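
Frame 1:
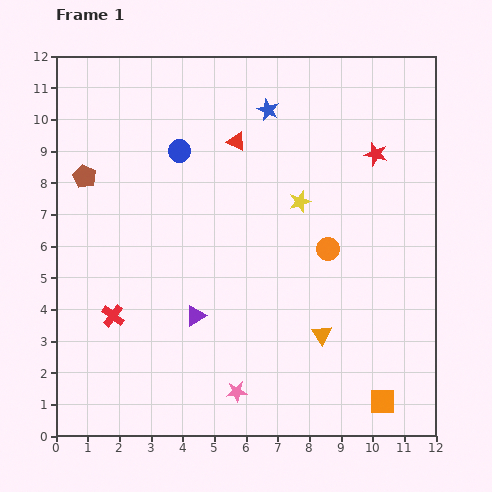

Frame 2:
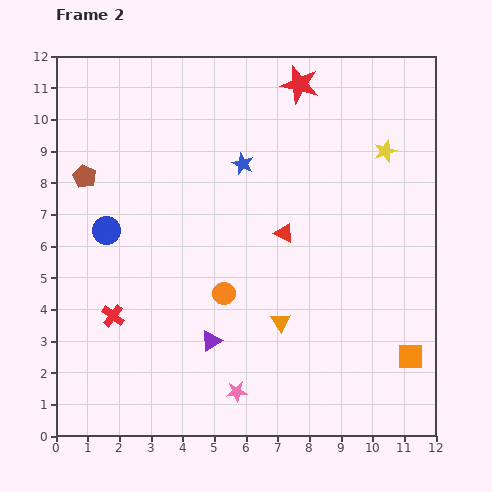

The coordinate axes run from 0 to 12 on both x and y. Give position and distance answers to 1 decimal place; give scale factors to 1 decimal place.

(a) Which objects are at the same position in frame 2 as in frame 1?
the brown pentagon, the pink star, the red cross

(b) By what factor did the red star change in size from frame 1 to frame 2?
1.6×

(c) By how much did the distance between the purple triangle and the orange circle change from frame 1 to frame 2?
-3.1

Distance in frame 1: 4.7. Distance in frame 2: 1.6.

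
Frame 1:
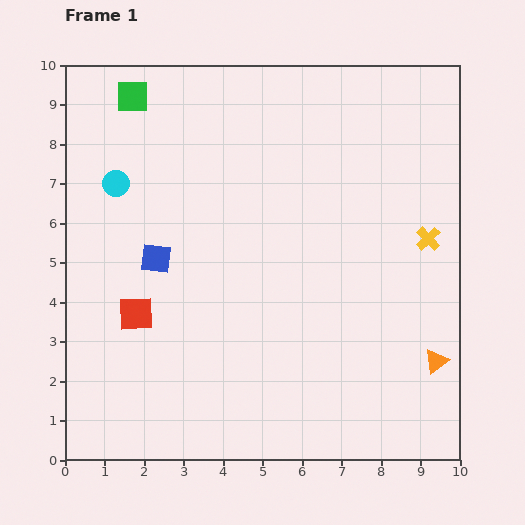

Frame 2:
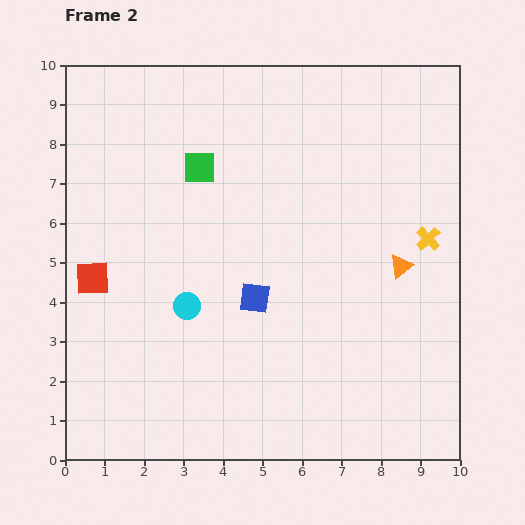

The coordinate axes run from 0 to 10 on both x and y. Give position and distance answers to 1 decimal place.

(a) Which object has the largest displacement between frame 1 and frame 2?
the cyan circle

(moved 3.6; next 2.7)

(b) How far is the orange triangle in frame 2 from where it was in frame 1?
2.6

The orange triangle moved from (9.4, 2.5) to (8.5, 4.9), a distance of √(0.9² + 2.4²) ≈ 2.6.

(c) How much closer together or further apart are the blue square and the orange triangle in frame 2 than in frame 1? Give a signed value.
-3.8

Distance in frame 1: 7.6. Distance in frame 2: 3.8.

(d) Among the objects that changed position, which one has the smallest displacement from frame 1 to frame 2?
the red square

(moved 1.4)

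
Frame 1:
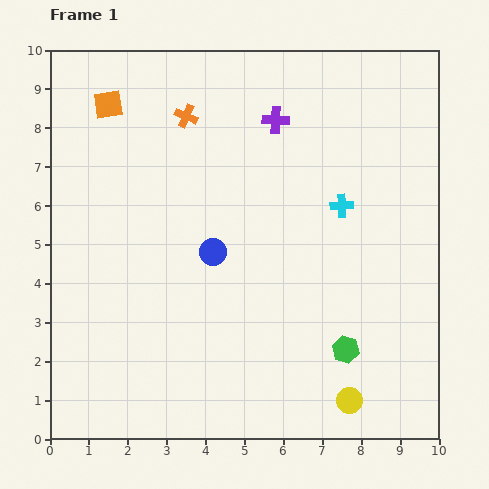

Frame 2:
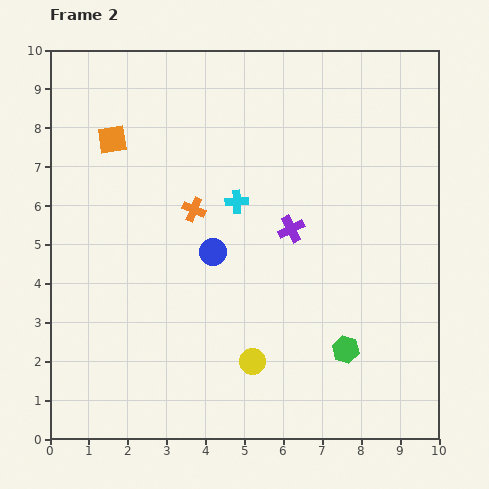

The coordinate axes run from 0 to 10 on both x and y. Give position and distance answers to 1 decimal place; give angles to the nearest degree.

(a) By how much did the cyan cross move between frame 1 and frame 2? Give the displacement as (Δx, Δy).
(-2.7, 0.1)

The cyan cross was at (7.5, 6.0) in frame 1 and (4.8, 6.1) in frame 2.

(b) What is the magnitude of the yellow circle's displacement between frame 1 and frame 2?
2.7

The yellow circle moved from (7.7, 1.0) to (5.2, 2.0), a distance of √(2.5² + 1.0²) ≈ 2.7.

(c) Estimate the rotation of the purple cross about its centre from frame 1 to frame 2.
29° counter-clockwise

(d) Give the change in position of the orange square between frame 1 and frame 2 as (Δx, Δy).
(0.1, -0.9)

The orange square was at (1.5, 8.6) in frame 1 and (1.6, 7.7) in frame 2.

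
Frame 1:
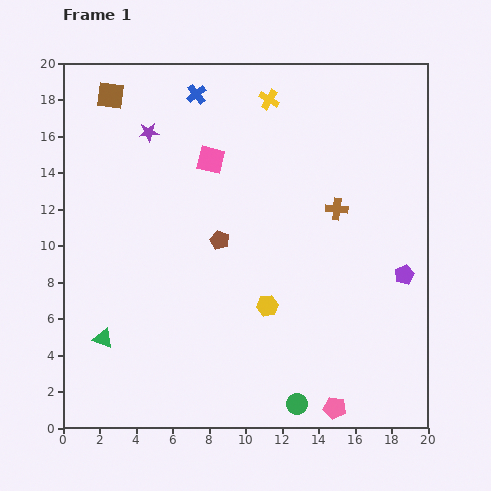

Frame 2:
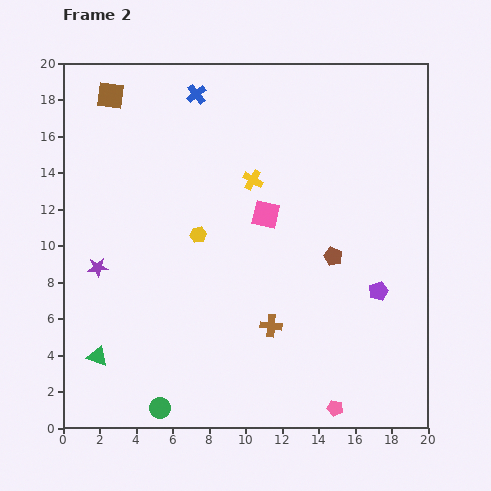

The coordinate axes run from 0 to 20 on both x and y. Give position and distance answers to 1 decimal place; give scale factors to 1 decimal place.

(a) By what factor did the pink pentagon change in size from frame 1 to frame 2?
0.7×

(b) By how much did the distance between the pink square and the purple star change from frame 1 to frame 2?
+5.9

Distance in frame 1: 3.7. Distance in frame 2: 9.6.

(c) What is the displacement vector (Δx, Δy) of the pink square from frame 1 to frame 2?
(3.0, -3.0)

The pink square was at (8.1, 14.7) in frame 1 and (11.1, 11.7) in frame 2.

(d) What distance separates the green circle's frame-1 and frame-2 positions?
7.5

The green circle moved from (12.8, 1.3) to (5.3, 1.1), a distance of √(7.5² + 0.2²) ≈ 7.5.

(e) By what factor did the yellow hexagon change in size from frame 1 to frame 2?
0.7×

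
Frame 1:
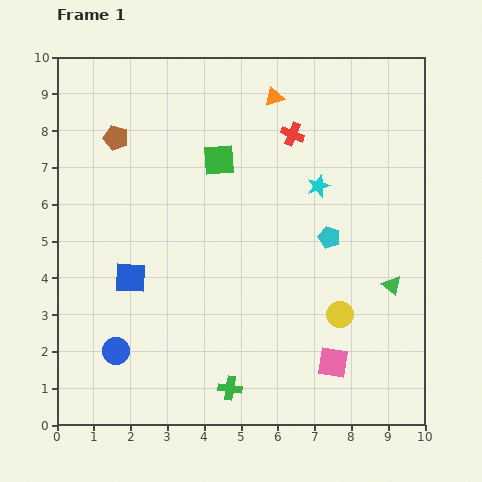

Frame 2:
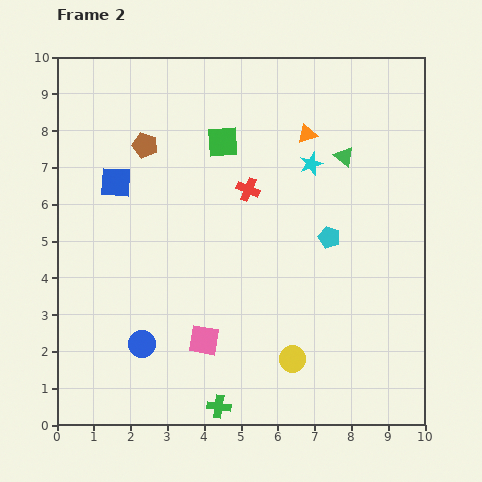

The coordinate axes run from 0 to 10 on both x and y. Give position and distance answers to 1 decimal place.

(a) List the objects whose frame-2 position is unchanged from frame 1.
the cyan pentagon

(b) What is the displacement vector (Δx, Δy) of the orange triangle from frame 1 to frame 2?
(0.9, -1.0)

The orange triangle was at (5.9, 8.9) in frame 1 and (6.8, 7.9) in frame 2.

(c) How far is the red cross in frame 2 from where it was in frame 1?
1.9

The red cross moved from (6.4, 7.9) to (5.2, 6.4), a distance of √(1.2² + 1.5²) ≈ 1.9.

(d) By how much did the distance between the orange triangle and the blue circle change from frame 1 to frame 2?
-0.8

Distance in frame 1: 8.1. Distance in frame 2: 7.3.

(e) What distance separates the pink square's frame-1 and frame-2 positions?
3.6

The pink square moved from (7.5, 1.7) to (4.0, 2.3), a distance of √(3.5² + 0.6²) ≈ 3.6.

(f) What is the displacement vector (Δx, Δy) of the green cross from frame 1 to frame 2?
(-0.3, -0.5)

The green cross was at (4.7, 1.0) in frame 1 and (4.4, 0.5) in frame 2.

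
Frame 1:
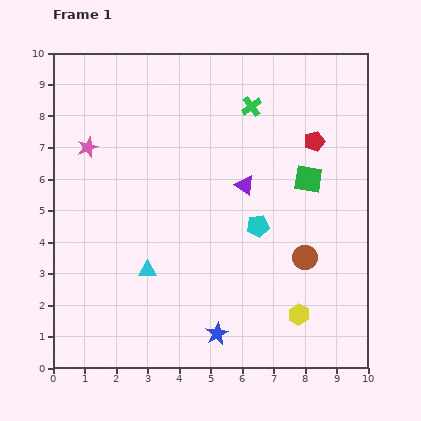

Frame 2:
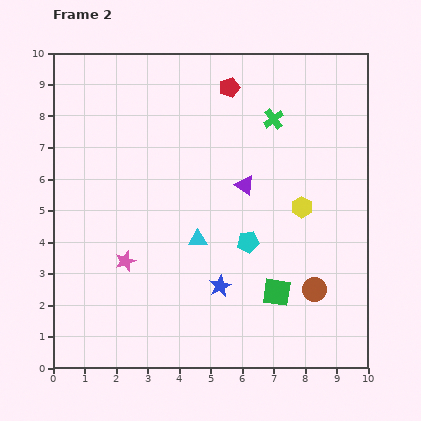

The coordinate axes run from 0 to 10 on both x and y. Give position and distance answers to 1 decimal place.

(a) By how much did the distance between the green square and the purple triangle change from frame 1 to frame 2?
+1.5

Distance in frame 1: 2.0. Distance in frame 2: 3.5.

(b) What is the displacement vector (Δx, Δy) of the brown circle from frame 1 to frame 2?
(0.3, -1.0)

The brown circle was at (8.0, 3.5) in frame 1 and (8.3, 2.5) in frame 2.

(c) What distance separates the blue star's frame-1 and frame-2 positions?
1.5

The blue star moved from (5.2, 1.1) to (5.3, 2.6), a distance of √(0.1² + 1.5²) ≈ 1.5.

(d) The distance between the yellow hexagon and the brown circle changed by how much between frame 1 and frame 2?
+0.8

Distance in frame 1: 1.8. Distance in frame 2: 2.6.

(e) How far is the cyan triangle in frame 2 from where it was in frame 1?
1.9

The cyan triangle moved from (3.0, 3.1) to (4.6, 4.1), a distance of √(1.6² + 1.0²) ≈ 1.9.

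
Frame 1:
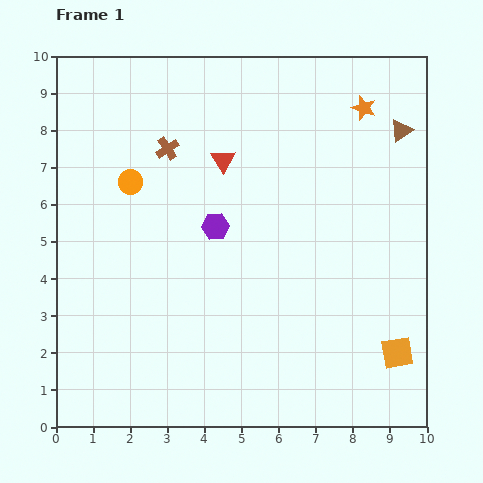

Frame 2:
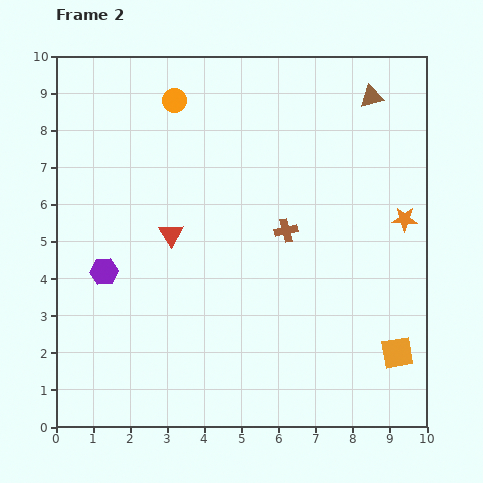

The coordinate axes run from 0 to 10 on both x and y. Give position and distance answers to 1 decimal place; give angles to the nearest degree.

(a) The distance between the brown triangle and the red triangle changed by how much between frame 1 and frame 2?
+1.6

Distance in frame 1: 4.9. Distance in frame 2: 6.5.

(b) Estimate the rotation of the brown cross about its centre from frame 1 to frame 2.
20° clockwise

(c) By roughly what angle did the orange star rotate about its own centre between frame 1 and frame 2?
16° counter-clockwise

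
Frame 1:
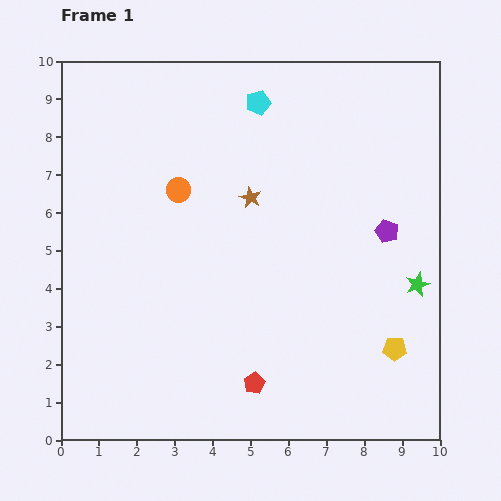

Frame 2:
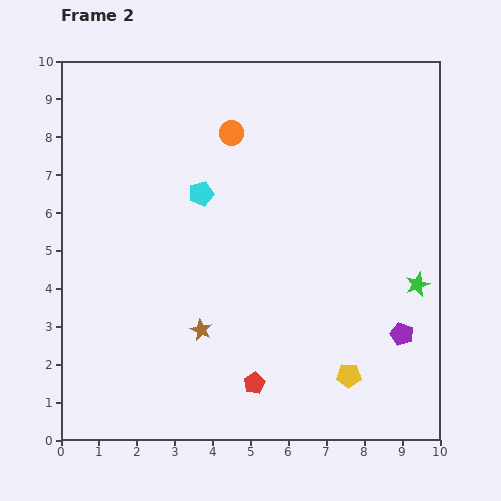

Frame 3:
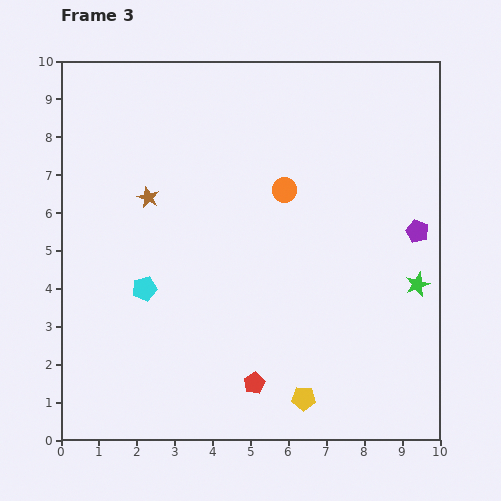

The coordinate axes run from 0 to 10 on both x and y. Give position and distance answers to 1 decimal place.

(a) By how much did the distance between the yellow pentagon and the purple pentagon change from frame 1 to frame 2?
-1.3

Distance in frame 1: 3.1. Distance in frame 2: 1.8.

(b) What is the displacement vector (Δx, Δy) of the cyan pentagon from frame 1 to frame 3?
(-3.0, -4.9)

The cyan pentagon was at (5.2, 8.9) in frame 1 and (2.2, 4.0) in frame 3.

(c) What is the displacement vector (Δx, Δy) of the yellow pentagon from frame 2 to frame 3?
(-1.2, -0.6)

The yellow pentagon was at (7.6, 1.7) in frame 2 and (6.4, 1.1) in frame 3.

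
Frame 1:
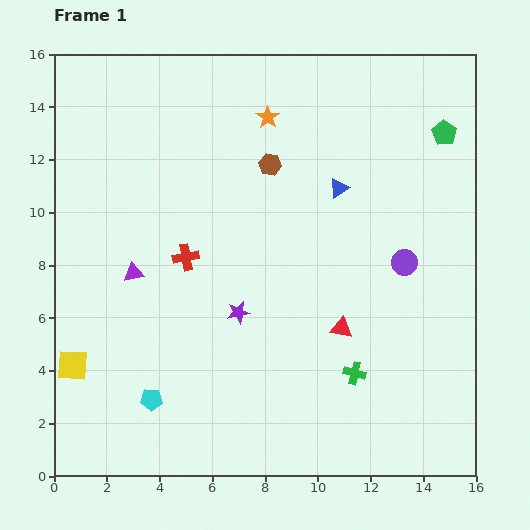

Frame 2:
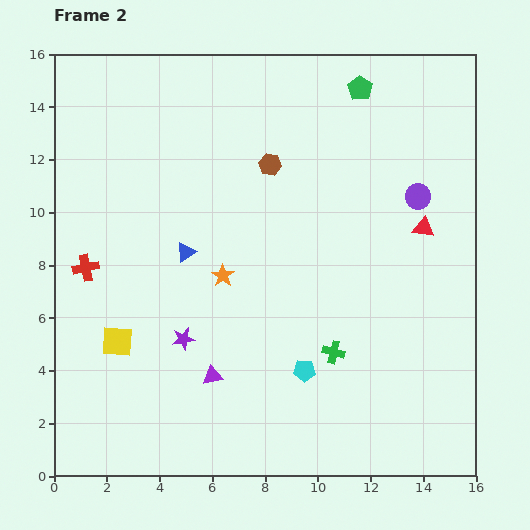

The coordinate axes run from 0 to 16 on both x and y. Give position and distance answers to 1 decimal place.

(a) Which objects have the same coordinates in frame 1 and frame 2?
the brown hexagon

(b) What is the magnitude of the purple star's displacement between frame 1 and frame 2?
2.3

The purple star moved from (7.0, 6.2) to (4.9, 5.2), a distance of √(2.1² + 1.0²) ≈ 2.3.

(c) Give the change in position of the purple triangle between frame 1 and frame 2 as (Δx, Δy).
(3.0, -3.9)

The purple triangle was at (3.0, 7.7) in frame 1 and (6.0, 3.8) in frame 2.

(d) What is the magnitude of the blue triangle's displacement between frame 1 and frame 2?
6.3

The blue triangle moved from (10.8, 10.9) to (5.0, 8.5), a distance of √(5.8² + 2.4²) ≈ 6.3.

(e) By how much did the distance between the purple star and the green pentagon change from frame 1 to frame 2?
+1.3

Distance in frame 1: 10.3. Distance in frame 2: 11.6.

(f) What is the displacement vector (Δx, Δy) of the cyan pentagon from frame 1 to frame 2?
(5.8, 1.1)

The cyan pentagon was at (3.7, 2.9) in frame 1 and (9.5, 4.0) in frame 2.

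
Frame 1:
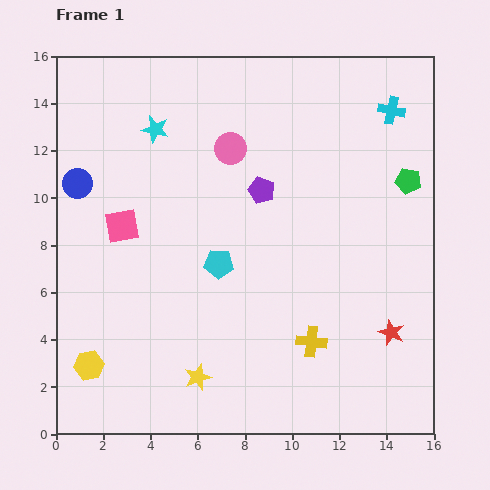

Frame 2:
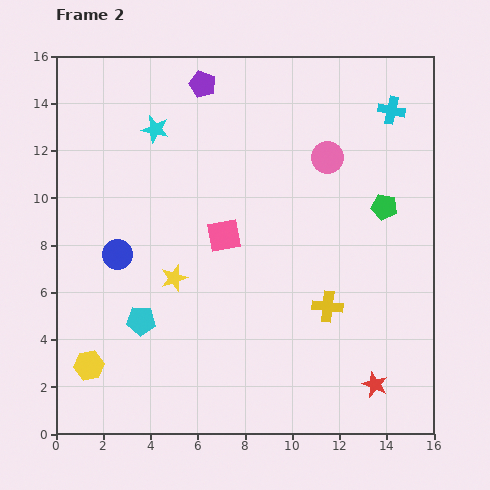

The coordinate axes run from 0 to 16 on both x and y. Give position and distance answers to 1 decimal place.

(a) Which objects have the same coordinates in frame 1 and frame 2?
the cyan cross, the yellow hexagon, the cyan star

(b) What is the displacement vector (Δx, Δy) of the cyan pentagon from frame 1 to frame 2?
(-3.3, -2.4)

The cyan pentagon was at (6.9, 7.2) in frame 1 and (3.6, 4.8) in frame 2.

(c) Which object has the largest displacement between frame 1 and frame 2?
the purple pentagon

(moved 5.1; next 4.3)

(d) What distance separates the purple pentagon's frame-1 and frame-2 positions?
5.1

The purple pentagon moved from (8.7, 10.3) to (6.2, 14.8), a distance of √(2.5² + 4.5²) ≈ 5.1.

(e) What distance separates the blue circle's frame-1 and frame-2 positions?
3.4

The blue circle moved from (0.9, 10.6) to (2.6, 7.6), a distance of √(1.7² + 3.0²) ≈ 3.4.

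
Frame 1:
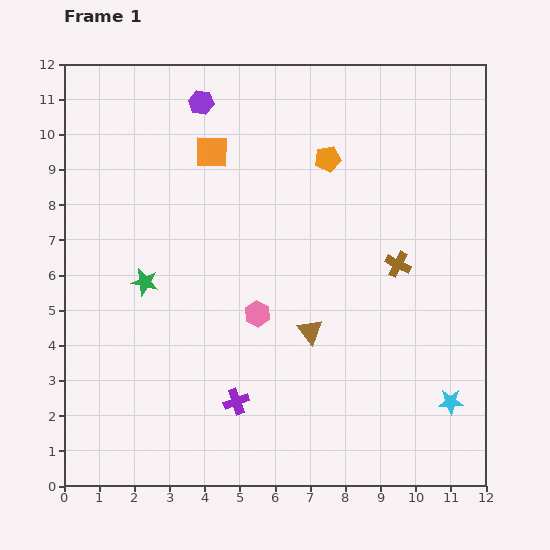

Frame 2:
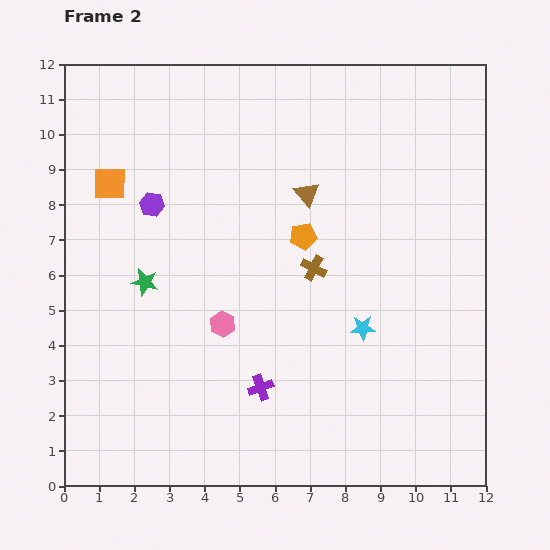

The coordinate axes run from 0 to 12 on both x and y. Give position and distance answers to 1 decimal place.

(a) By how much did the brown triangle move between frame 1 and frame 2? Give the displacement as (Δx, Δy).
(-0.1, 3.9)

The brown triangle was at (7.0, 4.4) in frame 1 and (6.9, 8.3) in frame 2.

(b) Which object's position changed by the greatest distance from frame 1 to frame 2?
the brown triangle

(moved 3.9; next 3.3)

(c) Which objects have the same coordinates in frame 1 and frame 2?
the green star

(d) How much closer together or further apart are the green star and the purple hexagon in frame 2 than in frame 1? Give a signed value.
-3.1

Distance in frame 1: 5.3. Distance in frame 2: 2.2.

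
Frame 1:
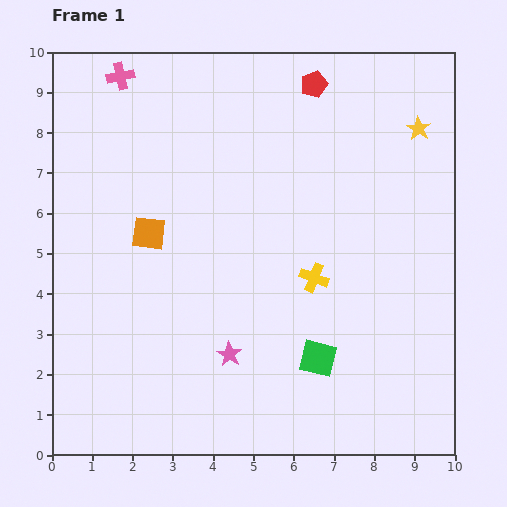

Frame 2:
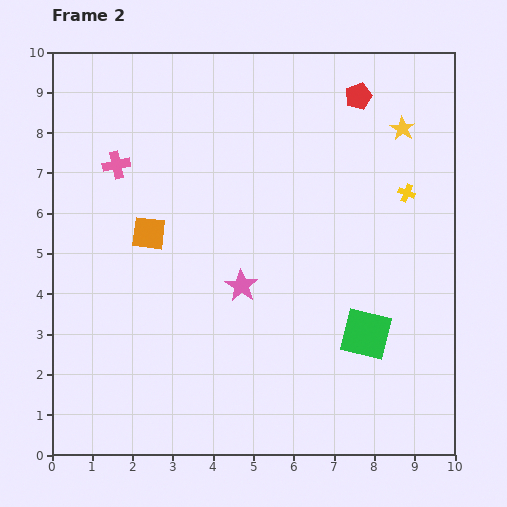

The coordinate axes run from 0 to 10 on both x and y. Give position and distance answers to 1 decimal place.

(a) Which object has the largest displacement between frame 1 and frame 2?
the yellow cross

(moved 3.1; next 2.2)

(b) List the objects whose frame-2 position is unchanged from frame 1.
the orange square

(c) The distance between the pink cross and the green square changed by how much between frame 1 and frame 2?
-1.0

Distance in frame 1: 8.5. Distance in frame 2: 7.5.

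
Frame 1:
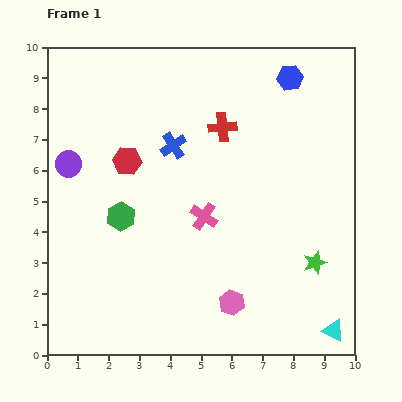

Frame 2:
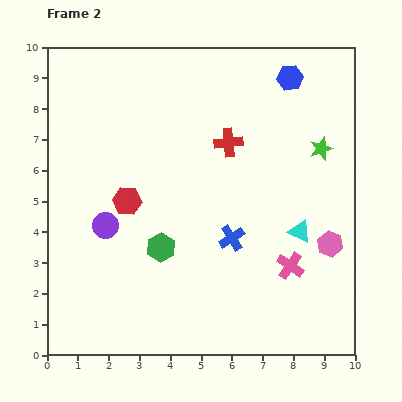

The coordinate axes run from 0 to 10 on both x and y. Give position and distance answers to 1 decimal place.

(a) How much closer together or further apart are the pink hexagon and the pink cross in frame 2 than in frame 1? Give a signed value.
-1.4

Distance in frame 1: 2.9. Distance in frame 2: 1.5.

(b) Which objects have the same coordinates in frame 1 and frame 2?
the blue hexagon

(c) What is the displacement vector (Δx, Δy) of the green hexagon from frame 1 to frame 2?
(1.3, -1.0)

The green hexagon was at (2.4, 4.5) in frame 1 and (3.7, 3.5) in frame 2.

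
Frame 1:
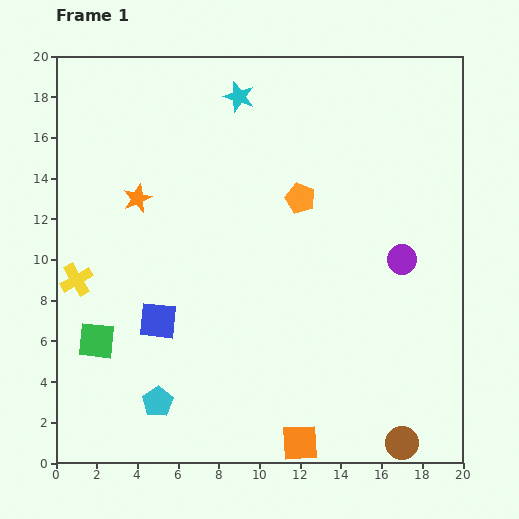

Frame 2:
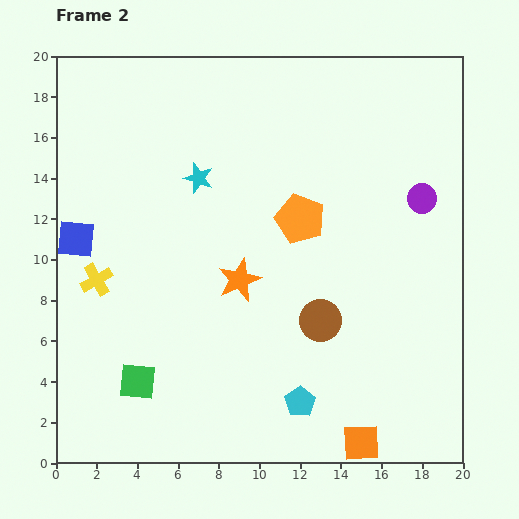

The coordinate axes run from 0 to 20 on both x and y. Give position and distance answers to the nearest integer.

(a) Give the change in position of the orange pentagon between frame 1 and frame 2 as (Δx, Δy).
(0, -1)

The orange pentagon was at (12, 13) in frame 1 and (12, 12) in frame 2.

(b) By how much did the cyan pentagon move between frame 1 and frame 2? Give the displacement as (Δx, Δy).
(7, 0)

The cyan pentagon was at (5, 3) in frame 1 and (12, 3) in frame 2.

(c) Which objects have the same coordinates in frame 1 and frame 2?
none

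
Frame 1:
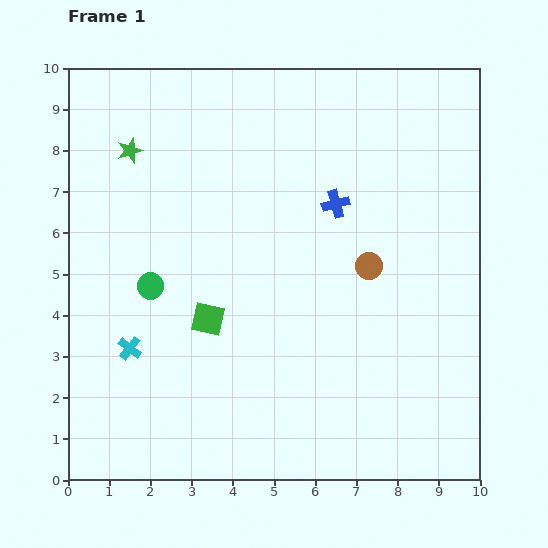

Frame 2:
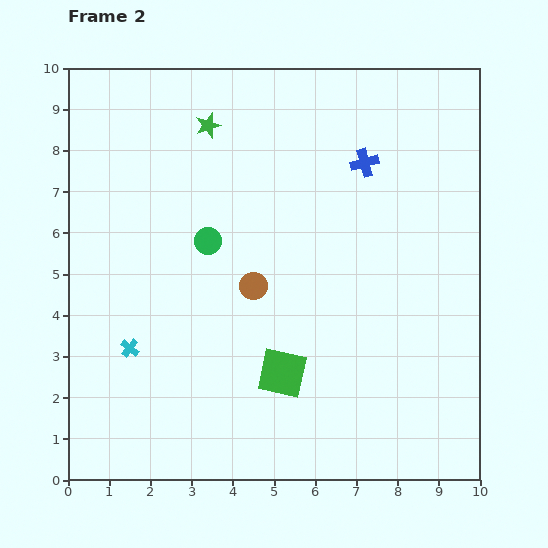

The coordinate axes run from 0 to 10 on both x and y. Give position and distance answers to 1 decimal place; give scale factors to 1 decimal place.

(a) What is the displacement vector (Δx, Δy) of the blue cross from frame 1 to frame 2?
(0.7, 1.0)

The blue cross was at (6.5, 6.7) in frame 1 and (7.2, 7.7) in frame 2.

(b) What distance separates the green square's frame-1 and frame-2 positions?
2.2

The green square moved from (3.4, 3.9) to (5.2, 2.6), a distance of √(1.8² + 1.3²) ≈ 2.2.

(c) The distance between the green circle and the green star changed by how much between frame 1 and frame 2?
-0.5

Distance in frame 1: 3.3. Distance in frame 2: 2.8.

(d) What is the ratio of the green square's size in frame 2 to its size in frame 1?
1.5×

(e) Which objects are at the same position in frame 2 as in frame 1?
the cyan cross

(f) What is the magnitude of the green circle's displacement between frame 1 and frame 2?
1.8

The green circle moved from (2.0, 4.7) to (3.4, 5.8), a distance of √(1.4² + 1.1²) ≈ 1.8.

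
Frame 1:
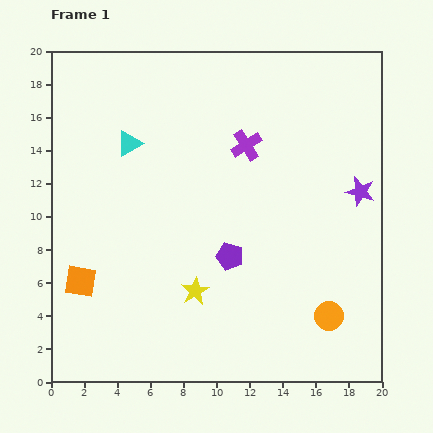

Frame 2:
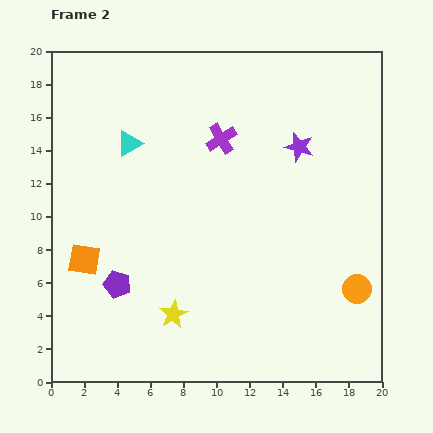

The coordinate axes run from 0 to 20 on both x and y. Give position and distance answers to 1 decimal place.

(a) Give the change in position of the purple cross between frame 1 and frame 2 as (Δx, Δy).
(-1.5, 0.4)

The purple cross was at (11.8, 14.3) in frame 1 and (10.3, 14.7) in frame 2.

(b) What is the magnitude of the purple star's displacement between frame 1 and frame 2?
4.6

The purple star moved from (18.7, 11.5) to (15.0, 14.2), a distance of √(3.7² + 2.7²) ≈ 4.6.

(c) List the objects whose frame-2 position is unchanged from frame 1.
the cyan triangle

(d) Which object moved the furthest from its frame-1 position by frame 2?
the purple pentagon

(moved 7.0; next 4.6)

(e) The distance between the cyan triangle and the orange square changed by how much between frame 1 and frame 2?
-1.3

Distance in frame 1: 8.8. Distance in frame 2: 7.5.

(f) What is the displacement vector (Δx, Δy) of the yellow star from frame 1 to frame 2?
(-1.3, -1.4)

The yellow star was at (8.7, 5.5) in frame 1 and (7.4, 4.1) in frame 2.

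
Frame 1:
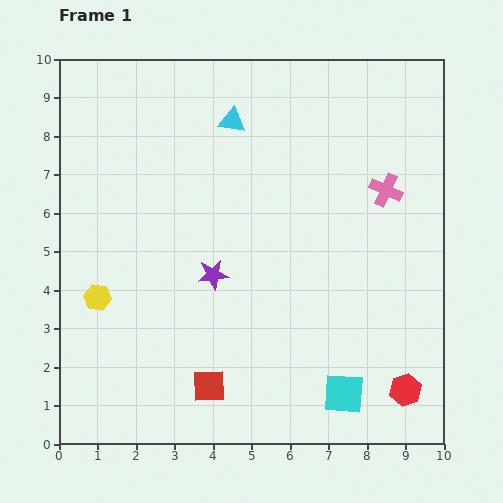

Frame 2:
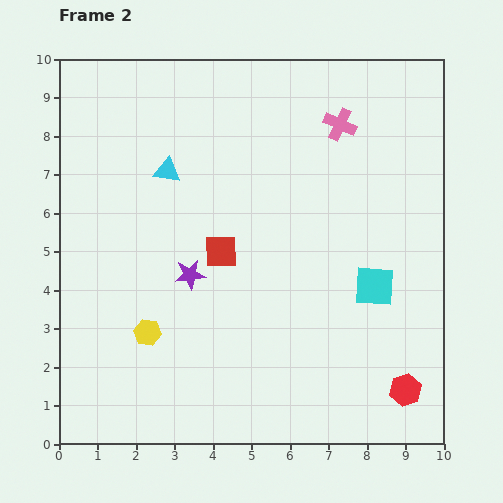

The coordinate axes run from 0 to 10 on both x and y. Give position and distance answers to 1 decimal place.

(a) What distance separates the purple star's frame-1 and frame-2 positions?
0.6

The purple star moved from (4.0, 4.4) to (3.4, 4.4), a distance of √(0.6² + 0.0²) ≈ 0.6.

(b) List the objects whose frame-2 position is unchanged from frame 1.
the red hexagon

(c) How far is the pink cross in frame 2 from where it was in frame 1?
2.1

The pink cross moved from (8.5, 6.6) to (7.3, 8.3), a distance of √(1.2² + 1.7²) ≈ 2.1.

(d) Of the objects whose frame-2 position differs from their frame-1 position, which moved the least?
the purple star

(moved 0.6)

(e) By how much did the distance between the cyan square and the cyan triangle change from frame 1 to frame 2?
-1.5

Distance in frame 1: 7.7. Distance in frame 2: 6.2.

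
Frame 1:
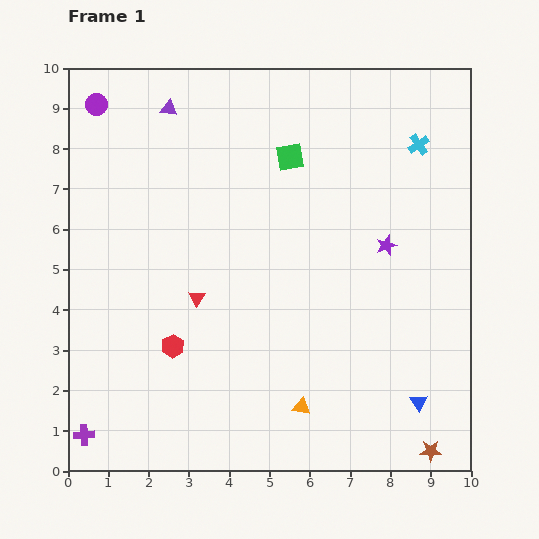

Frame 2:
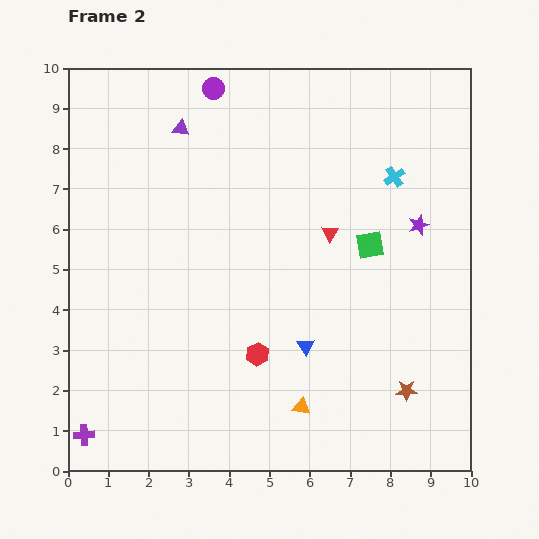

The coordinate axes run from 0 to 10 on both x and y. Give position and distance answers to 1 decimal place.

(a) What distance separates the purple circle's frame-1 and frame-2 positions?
2.9

The purple circle moved from (0.7, 9.1) to (3.6, 9.5), a distance of √(2.9² + 0.4²) ≈ 2.9.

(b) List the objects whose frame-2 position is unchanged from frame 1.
the orange triangle, the purple cross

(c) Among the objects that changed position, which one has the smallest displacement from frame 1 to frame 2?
the purple triangle

(moved 0.6)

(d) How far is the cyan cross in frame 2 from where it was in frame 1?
1.0

The cyan cross moved from (8.7, 8.1) to (8.1, 7.3), a distance of √(0.6² + 0.8²) ≈ 1.0.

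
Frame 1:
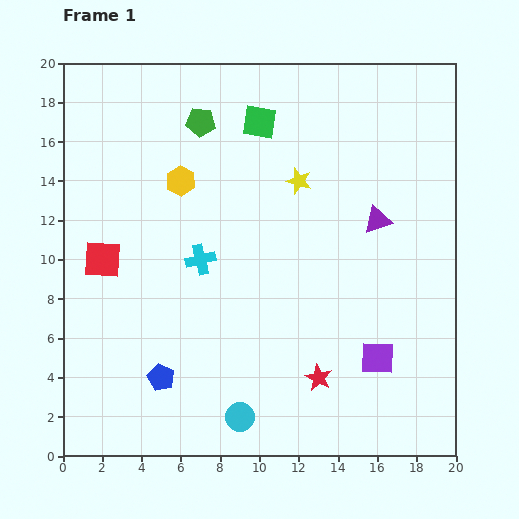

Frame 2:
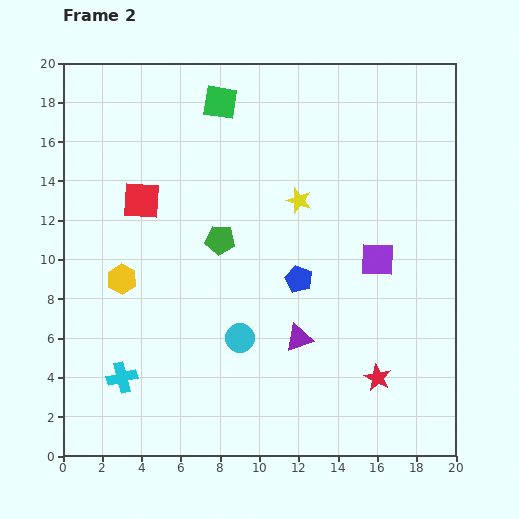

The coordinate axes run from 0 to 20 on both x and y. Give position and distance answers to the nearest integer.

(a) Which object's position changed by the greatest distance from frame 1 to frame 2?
the blue pentagon

(moved 9; next 7)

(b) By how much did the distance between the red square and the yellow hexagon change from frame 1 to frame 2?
-2

Distance in frame 1: 6. Distance in frame 2: 4.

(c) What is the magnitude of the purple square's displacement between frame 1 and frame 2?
5

The purple square moved from (16, 5) to (16, 10), a distance of √(0² + 5²) ≈ 5.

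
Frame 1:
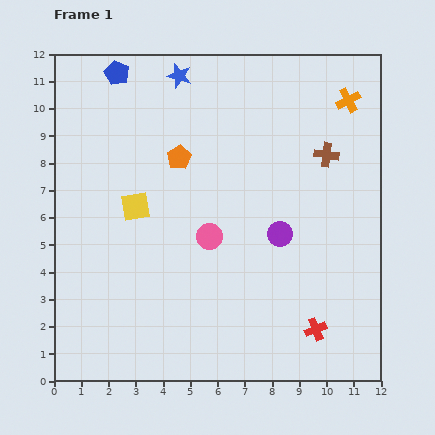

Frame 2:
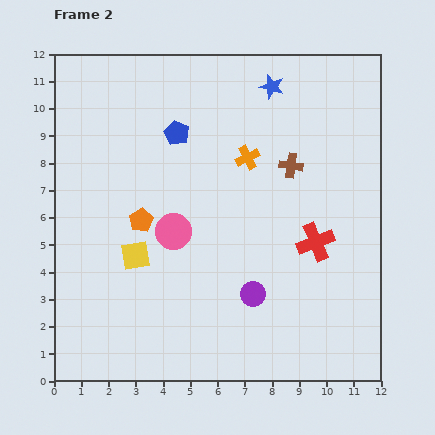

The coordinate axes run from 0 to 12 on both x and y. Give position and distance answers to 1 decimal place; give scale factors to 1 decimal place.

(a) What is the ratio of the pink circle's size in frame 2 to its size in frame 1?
1.4×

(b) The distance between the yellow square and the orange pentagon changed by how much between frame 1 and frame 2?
-1.1

Distance in frame 1: 2.4. Distance in frame 2: 1.3.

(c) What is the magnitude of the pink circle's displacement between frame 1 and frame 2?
1.3

The pink circle moved from (5.7, 5.3) to (4.4, 5.5), a distance of √(1.3² + 0.2²) ≈ 1.3.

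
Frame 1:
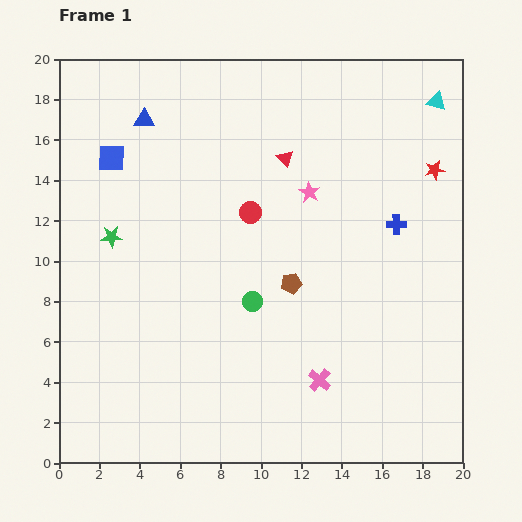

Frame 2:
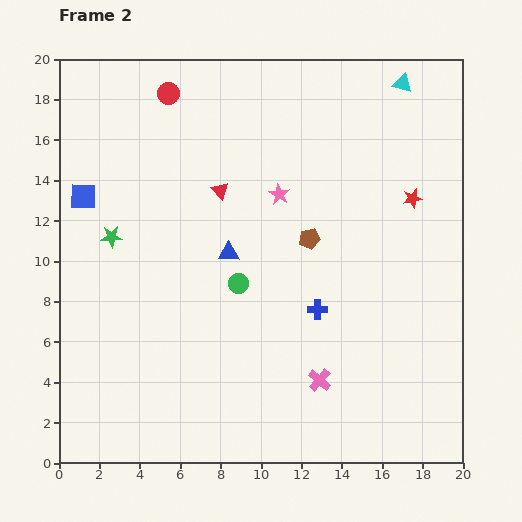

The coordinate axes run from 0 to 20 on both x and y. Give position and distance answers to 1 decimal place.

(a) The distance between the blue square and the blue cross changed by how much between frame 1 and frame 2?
-1.6

Distance in frame 1: 14.5. Distance in frame 2: 12.9.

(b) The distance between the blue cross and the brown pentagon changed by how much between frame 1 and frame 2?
-2.5

Distance in frame 1: 6.0. Distance in frame 2: 3.5.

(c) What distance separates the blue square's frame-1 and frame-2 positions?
2.4

The blue square moved from (2.6, 15.1) to (1.2, 13.2), a distance of √(1.4² + 1.9²) ≈ 2.4.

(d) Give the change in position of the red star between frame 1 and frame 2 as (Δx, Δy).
(-1.1, -1.4)

The red star was at (18.6, 14.5) in frame 1 and (17.5, 13.1) in frame 2.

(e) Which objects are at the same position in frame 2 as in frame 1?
the green star, the pink cross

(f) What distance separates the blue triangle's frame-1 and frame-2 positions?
7.8

The blue triangle moved from (4.2, 17.0) to (8.4, 10.4), a distance of √(4.2² + 6.6²) ≈ 7.8.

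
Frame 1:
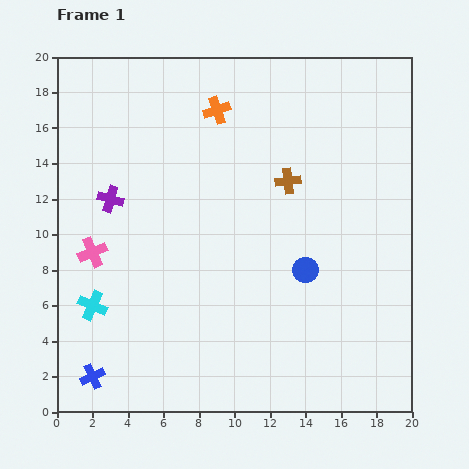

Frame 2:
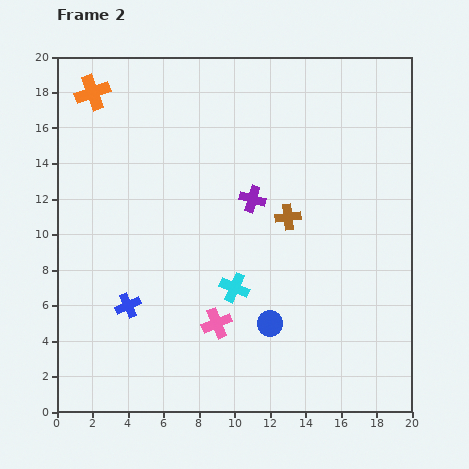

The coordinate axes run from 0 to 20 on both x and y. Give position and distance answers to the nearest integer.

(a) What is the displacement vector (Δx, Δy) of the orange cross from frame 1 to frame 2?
(-7, 1)

The orange cross was at (9, 17) in frame 1 and (2, 18) in frame 2.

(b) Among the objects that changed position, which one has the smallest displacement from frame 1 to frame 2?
the brown cross

(moved 2)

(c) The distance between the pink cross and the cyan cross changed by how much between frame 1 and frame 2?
-1

Distance in frame 1: 3. Distance in frame 2: 2.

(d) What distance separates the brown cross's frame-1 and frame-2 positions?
2

The brown cross moved from (13, 13) to (13, 11), a distance of √(0² + 2²) ≈ 2.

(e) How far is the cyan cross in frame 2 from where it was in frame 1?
8

The cyan cross moved from (2, 6) to (10, 7), a distance of √(8² + 1²) ≈ 8.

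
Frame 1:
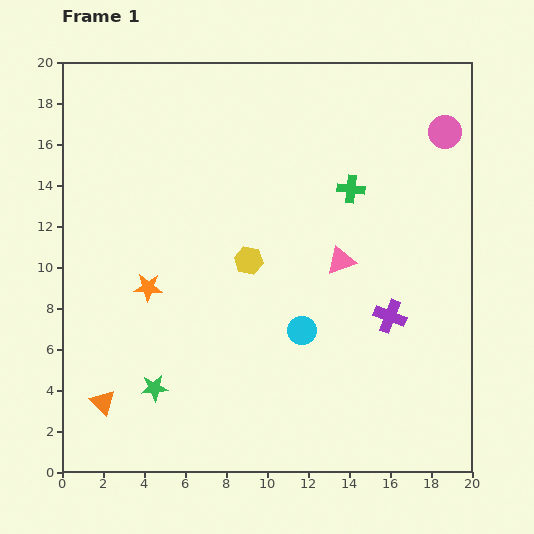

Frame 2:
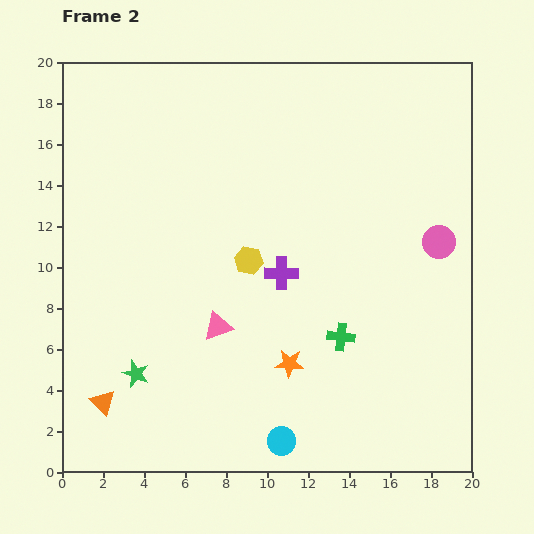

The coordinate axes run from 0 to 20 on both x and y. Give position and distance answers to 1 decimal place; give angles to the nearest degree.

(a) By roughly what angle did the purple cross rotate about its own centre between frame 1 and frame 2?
20° counter-clockwise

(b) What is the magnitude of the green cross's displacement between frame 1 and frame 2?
7.2

The green cross moved from (14.1, 13.8) to (13.6, 6.6), a distance of √(0.5² + 7.2²) ≈ 7.2.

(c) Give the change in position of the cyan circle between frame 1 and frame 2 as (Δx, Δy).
(-1.0, -5.4)

The cyan circle was at (11.7, 6.9) in frame 1 and (10.7, 1.5) in frame 2.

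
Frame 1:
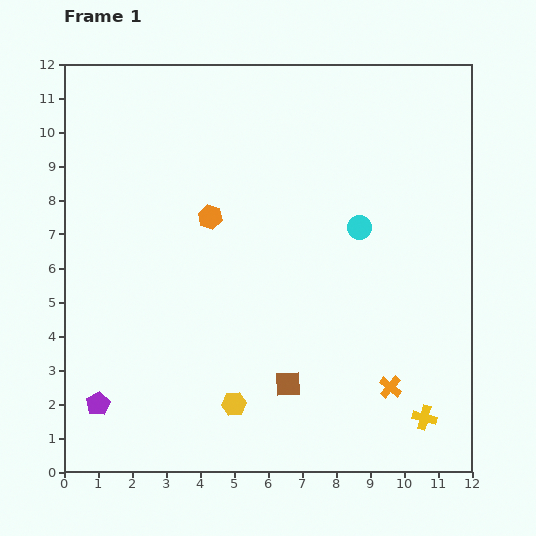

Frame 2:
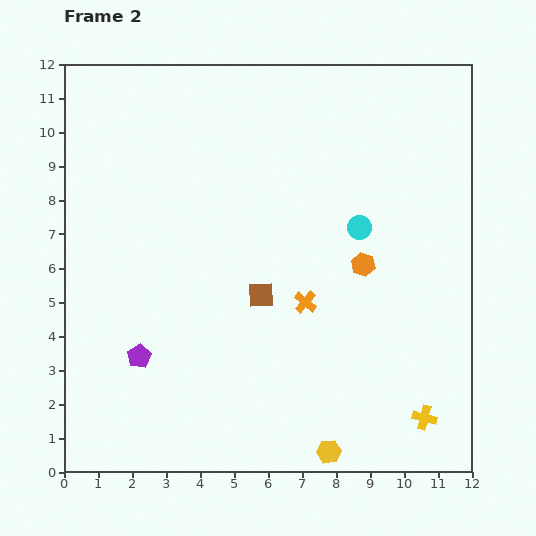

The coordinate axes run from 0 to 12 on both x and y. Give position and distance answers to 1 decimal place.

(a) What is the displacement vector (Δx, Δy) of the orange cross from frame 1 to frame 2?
(-2.5, 2.5)

The orange cross was at (9.6, 2.5) in frame 1 and (7.1, 5.0) in frame 2.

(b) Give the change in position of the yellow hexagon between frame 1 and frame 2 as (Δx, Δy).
(2.8, -1.4)

The yellow hexagon was at (5.0, 2.0) in frame 1 and (7.8, 0.6) in frame 2.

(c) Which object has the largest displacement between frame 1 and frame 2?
the orange hexagon

(moved 4.7; next 3.5)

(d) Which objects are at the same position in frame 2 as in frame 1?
the yellow cross, the cyan circle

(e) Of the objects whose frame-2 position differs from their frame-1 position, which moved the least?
the purple pentagon

(moved 1.8)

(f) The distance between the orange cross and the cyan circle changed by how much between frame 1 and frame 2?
-2.1

Distance in frame 1: 4.8. Distance in frame 2: 2.7.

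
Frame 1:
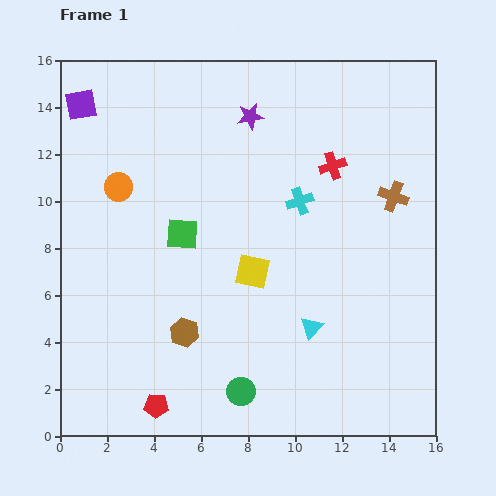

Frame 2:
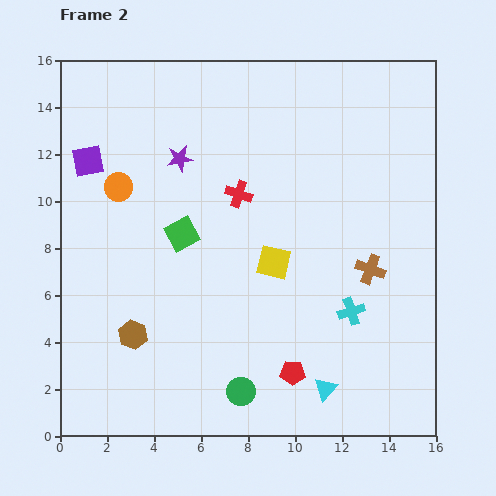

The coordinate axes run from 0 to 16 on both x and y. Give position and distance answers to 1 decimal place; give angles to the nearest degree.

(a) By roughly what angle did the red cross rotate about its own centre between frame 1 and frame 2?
37° clockwise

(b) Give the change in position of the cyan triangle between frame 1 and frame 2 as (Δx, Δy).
(0.6, -2.6)

The cyan triangle was at (10.7, 4.6) in frame 1 and (11.3, 2.0) in frame 2.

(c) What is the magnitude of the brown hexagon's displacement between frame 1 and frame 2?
2.2

The brown hexagon moved from (5.3, 4.4) to (3.1, 4.3), a distance of √(2.2² + 0.1²) ≈ 2.2.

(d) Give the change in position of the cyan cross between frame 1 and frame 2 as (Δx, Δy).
(2.2, -4.7)

The cyan cross was at (10.2, 10.0) in frame 1 and (12.4, 5.3) in frame 2.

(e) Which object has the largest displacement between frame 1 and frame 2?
the red pentagon

(moved 6.0; next 5.2)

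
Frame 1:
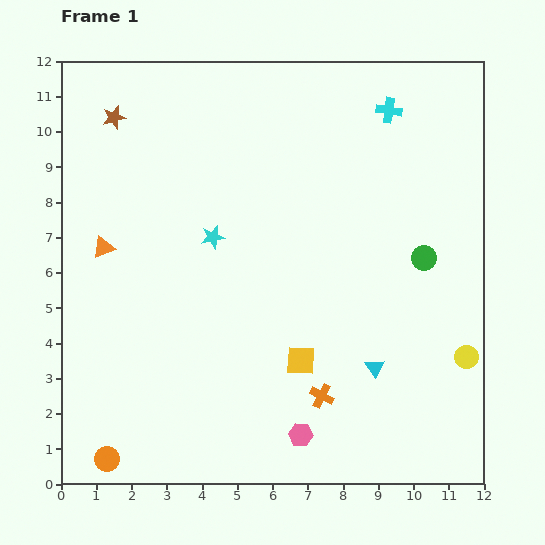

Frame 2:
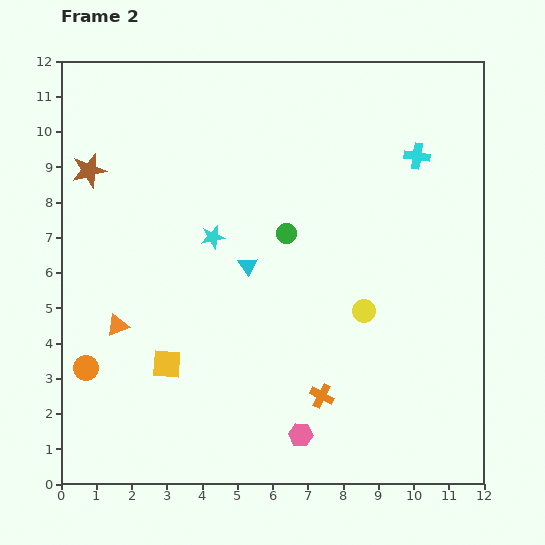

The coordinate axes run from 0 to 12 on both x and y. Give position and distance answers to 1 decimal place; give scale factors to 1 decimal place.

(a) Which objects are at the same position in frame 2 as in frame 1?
the orange cross, the pink hexagon, the cyan star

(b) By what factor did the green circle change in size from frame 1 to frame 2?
0.8×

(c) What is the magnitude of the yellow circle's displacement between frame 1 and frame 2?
3.2

The yellow circle moved from (11.5, 3.6) to (8.6, 4.9), a distance of √(2.9² + 1.3²) ≈ 3.2.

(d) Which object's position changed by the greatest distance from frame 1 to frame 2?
the cyan triangle

(moved 4.6; next 4.0)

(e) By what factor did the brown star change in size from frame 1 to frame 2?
1.5×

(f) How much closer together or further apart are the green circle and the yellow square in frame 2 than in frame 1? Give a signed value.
+0.5

Distance in frame 1: 4.5. Distance in frame 2: 5.0.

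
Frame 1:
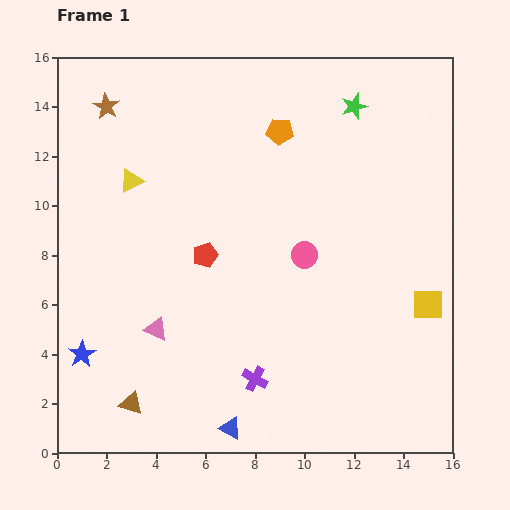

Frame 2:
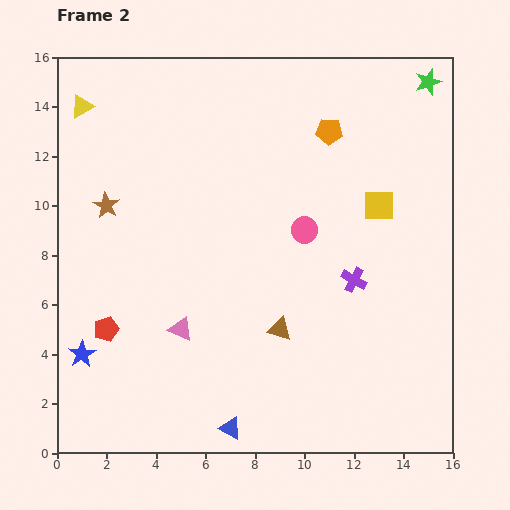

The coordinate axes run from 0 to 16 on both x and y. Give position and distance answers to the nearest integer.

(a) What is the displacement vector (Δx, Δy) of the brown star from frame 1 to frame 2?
(0, -4)

The brown star was at (2, 14) in frame 1 and (2, 10) in frame 2.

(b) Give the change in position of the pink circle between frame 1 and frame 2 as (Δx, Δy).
(0, 1)

The pink circle was at (10, 8) in frame 1 and (10, 9) in frame 2.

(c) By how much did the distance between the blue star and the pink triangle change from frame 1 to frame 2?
+1

Distance in frame 1: 3. Distance in frame 2: 4.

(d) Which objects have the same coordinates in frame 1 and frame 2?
the blue star, the blue triangle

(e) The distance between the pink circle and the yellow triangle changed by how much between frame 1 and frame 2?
+2

Distance in frame 1: 8. Distance in frame 2: 10.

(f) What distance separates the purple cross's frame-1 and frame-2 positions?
6

The purple cross moved from (8, 3) to (12, 7), a distance of √(4² + 4²) ≈ 6.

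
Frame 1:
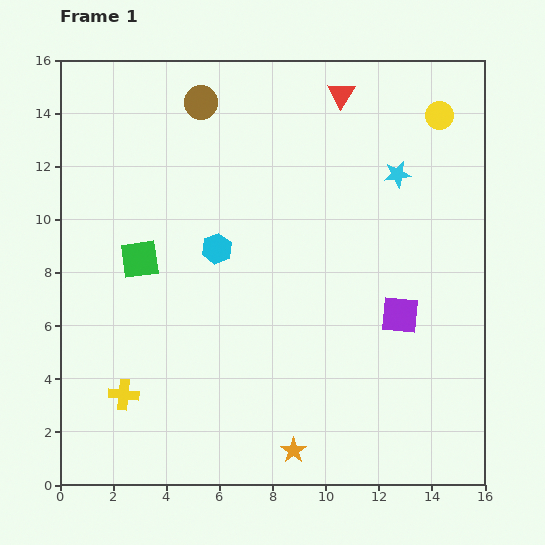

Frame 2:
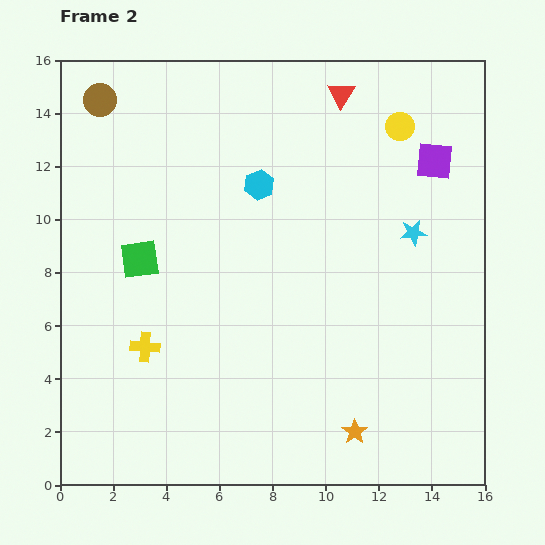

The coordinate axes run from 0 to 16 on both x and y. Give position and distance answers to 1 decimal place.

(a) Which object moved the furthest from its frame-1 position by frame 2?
the purple square

(moved 5.9; next 3.8)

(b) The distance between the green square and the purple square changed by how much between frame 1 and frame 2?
+1.7

Distance in frame 1: 10.0. Distance in frame 2: 11.7.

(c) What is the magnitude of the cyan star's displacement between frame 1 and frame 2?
2.3

The cyan star moved from (12.7, 11.7) to (13.3, 9.5), a distance of √(0.6² + 2.2²) ≈ 2.3.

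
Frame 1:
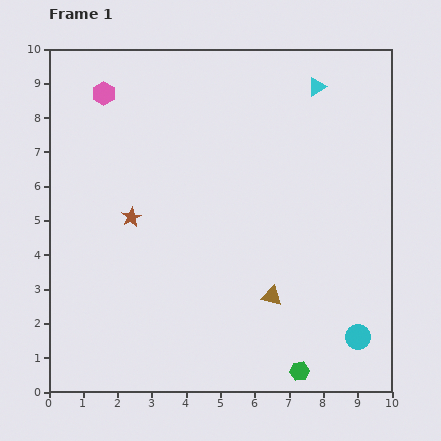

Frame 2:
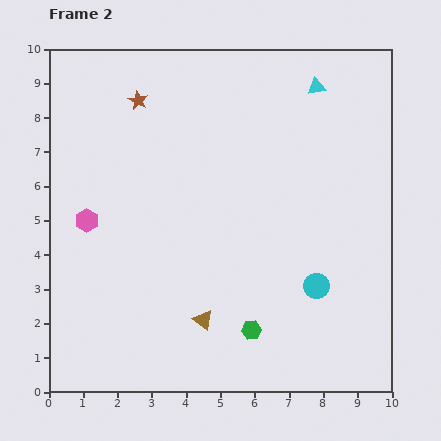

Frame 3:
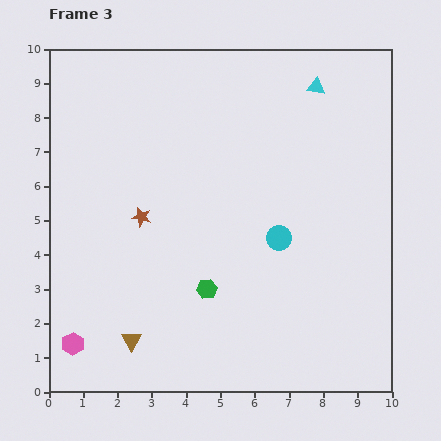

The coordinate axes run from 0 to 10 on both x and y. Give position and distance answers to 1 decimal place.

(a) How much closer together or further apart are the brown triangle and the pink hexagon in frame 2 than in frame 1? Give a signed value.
-3.2

Distance in frame 1: 7.7. Distance in frame 2: 4.5.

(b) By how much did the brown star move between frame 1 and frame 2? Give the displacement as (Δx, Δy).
(0.2, 3.4)

The brown star was at (2.4, 5.1) in frame 1 and (2.6, 8.5) in frame 2.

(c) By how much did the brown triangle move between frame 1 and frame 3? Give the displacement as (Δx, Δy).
(-4.1, -1.3)

The brown triangle was at (6.5, 2.8) in frame 1 and (2.4, 1.5) in frame 3.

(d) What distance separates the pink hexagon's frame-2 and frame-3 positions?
3.6

The pink hexagon moved from (1.1, 5.0) to (0.7, 1.4), a distance of √(0.4² + 3.6²) ≈ 3.6.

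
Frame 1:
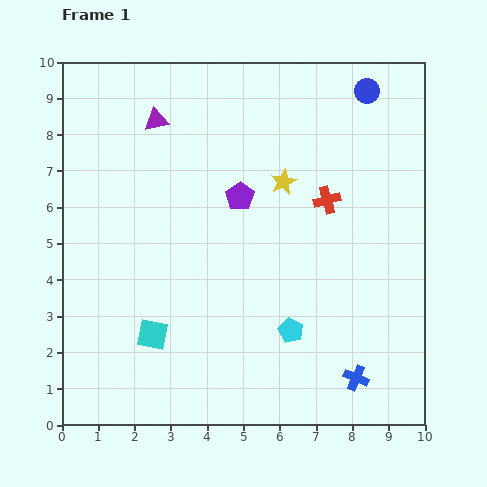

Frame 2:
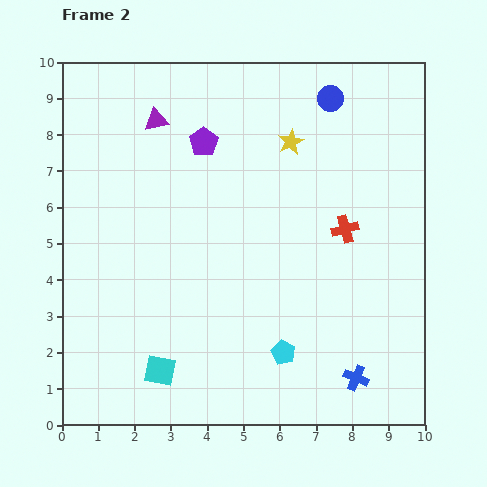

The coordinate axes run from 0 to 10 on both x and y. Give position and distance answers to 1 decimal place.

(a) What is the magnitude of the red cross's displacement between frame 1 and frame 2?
0.9

The red cross moved from (7.3, 6.2) to (7.8, 5.4), a distance of √(0.5² + 0.8²) ≈ 0.9.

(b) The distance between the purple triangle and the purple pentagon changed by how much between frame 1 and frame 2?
-1.7

Distance in frame 1: 3.1. Distance in frame 2: 1.4.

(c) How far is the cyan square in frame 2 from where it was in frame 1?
1.0

The cyan square moved from (2.5, 2.5) to (2.7, 1.5), a distance of √(0.2² + 1.0²) ≈ 1.0.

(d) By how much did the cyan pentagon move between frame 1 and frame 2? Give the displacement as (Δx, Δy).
(-0.2, -0.6)

The cyan pentagon was at (6.3, 2.6) in frame 1 and (6.1, 2.0) in frame 2.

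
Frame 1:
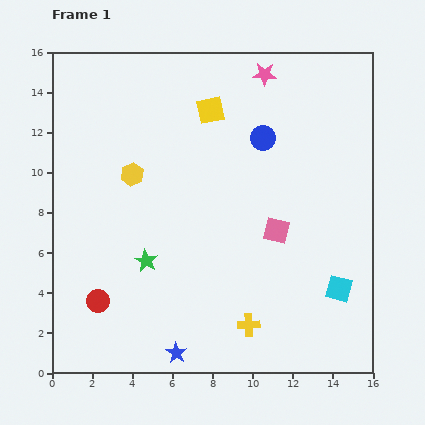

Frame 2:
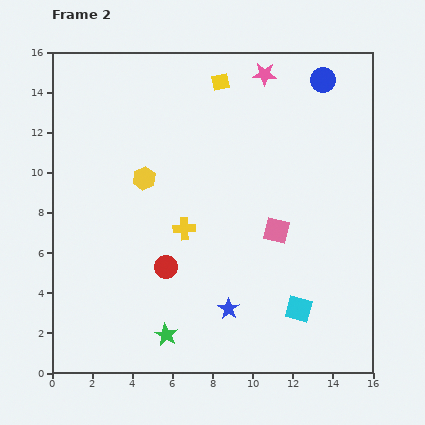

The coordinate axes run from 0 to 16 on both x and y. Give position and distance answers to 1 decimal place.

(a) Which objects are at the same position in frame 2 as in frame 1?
the pink star, the pink square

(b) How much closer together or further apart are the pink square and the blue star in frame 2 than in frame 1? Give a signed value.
-3.3

Distance in frame 1: 7.9. Distance in frame 2: 4.6.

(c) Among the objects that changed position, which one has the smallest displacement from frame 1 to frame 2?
the yellow hexagon

(moved 0.6)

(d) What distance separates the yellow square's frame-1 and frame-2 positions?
1.5

The yellow square moved from (7.9, 13.1) to (8.4, 14.5), a distance of √(0.5² + 1.4²) ≈ 1.5.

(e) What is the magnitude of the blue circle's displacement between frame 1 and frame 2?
4.2

The blue circle moved from (10.5, 11.7) to (13.5, 14.6), a distance of √(3.0² + 2.9²) ≈ 4.2.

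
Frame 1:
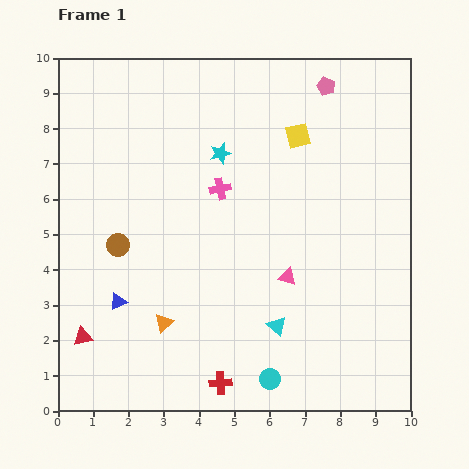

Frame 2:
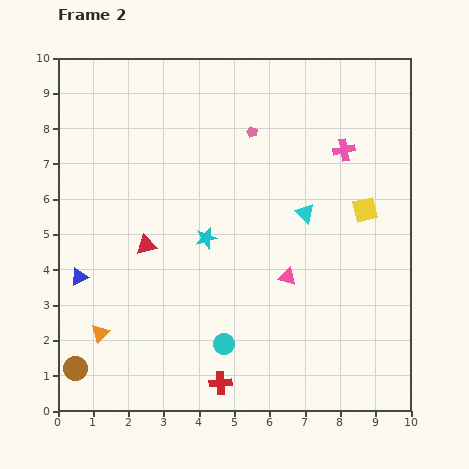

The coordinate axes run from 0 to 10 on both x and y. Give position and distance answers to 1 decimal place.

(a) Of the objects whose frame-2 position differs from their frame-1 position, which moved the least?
the blue triangle

(moved 1.3)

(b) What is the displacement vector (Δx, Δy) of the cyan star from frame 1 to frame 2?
(-0.4, -2.4)

The cyan star was at (4.6, 7.3) in frame 1 and (4.2, 4.9) in frame 2.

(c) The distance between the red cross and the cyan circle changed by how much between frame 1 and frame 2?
-0.3

Distance in frame 1: 1.4. Distance in frame 2: 1.1.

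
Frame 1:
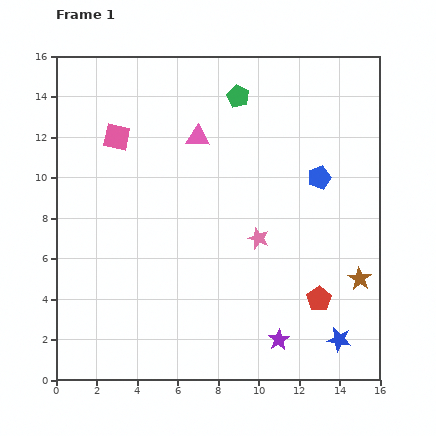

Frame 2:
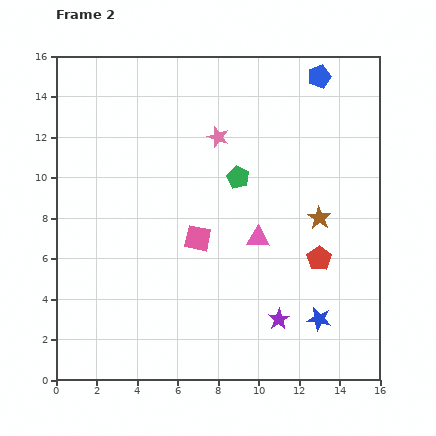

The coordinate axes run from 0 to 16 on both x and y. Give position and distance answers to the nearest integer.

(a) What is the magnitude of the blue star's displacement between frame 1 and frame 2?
1

The blue star moved from (14, 2) to (13, 3), a distance of √(1² + 1²) ≈ 1.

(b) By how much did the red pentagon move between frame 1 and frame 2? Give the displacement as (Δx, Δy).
(0, 2)

The red pentagon was at (13, 4) in frame 1 and (13, 6) in frame 2.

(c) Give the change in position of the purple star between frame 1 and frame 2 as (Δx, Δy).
(0, 1)

The purple star was at (11, 2) in frame 1 and (11, 3) in frame 2.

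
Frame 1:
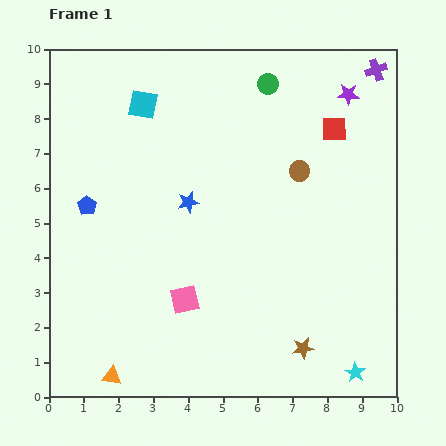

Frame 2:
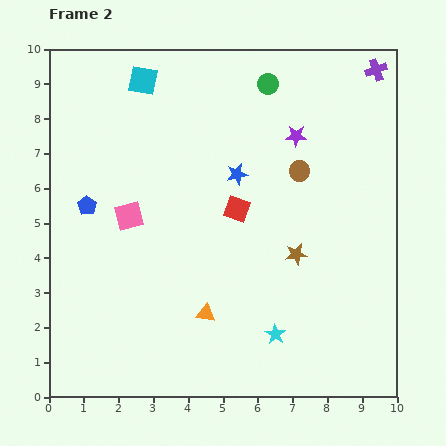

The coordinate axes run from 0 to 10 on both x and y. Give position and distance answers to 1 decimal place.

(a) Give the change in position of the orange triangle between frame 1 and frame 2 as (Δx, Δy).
(2.7, 1.8)

The orange triangle was at (1.8, 0.6) in frame 1 and (4.5, 2.4) in frame 2.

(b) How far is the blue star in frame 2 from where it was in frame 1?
1.6

The blue star moved from (4.0, 5.6) to (5.4, 6.4), a distance of √(1.4² + 0.8²) ≈ 1.6.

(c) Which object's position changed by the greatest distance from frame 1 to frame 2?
the red square

(moved 3.6; next 3.2)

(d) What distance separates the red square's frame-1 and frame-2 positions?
3.6

The red square moved from (8.2, 7.7) to (5.4, 5.4), a distance of √(2.8² + 2.3²) ≈ 3.6.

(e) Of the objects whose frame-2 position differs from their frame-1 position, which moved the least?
the cyan square

(moved 0.7)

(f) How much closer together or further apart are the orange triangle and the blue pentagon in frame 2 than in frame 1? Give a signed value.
-0.3

Distance in frame 1: 4.9. Distance in frame 2: 4.6.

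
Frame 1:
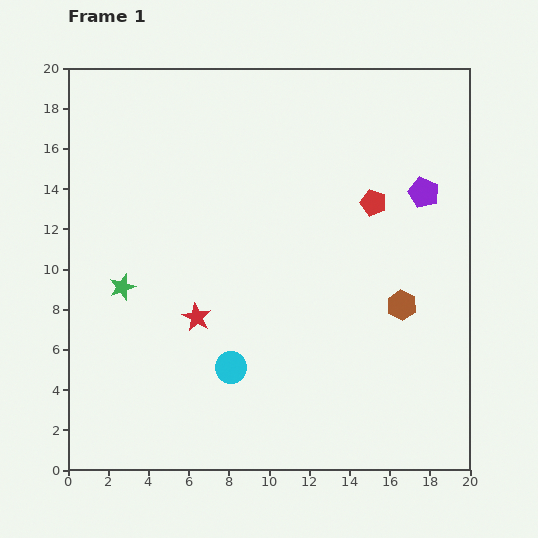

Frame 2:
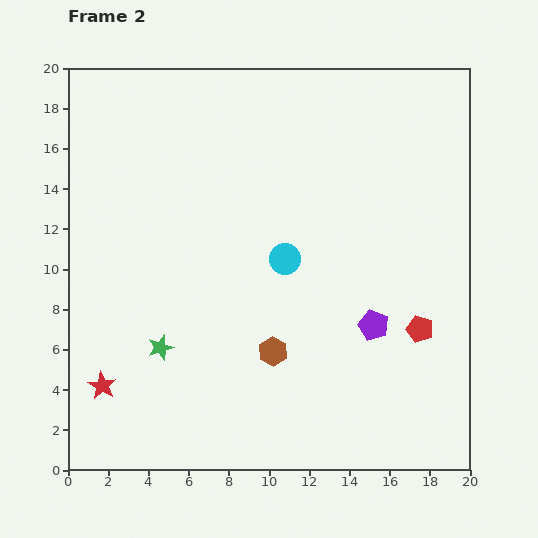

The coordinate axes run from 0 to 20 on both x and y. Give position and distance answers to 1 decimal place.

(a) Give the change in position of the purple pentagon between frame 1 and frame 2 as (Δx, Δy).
(-2.5, -6.6)

The purple pentagon was at (17.7, 13.8) in frame 1 and (15.2, 7.2) in frame 2.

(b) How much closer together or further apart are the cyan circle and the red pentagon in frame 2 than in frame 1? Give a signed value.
-3.2

Distance in frame 1: 10.8. Distance in frame 2: 7.6.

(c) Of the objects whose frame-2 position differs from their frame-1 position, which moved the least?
the green star

(moved 3.6)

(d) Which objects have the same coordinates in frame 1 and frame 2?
none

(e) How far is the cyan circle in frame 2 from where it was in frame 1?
6.0

The cyan circle moved from (8.1, 5.1) to (10.8, 10.5), a distance of √(2.7² + 5.4²) ≈ 6.0.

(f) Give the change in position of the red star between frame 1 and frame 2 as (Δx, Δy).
(-4.7, -3.4)

The red star was at (6.4, 7.6) in frame 1 and (1.7, 4.2) in frame 2.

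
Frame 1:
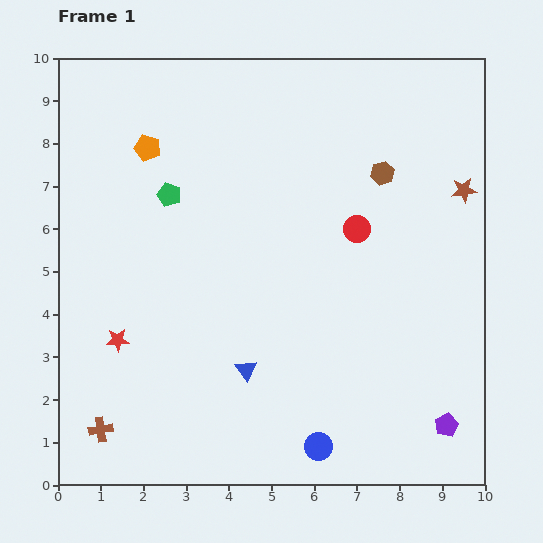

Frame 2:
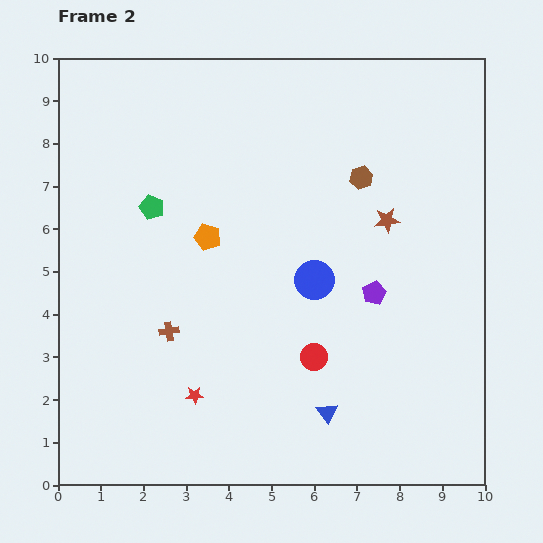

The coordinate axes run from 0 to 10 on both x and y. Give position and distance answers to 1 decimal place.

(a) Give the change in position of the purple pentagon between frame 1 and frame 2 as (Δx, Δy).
(-1.7, 3.1)

The purple pentagon was at (9.1, 1.4) in frame 1 and (7.4, 4.5) in frame 2.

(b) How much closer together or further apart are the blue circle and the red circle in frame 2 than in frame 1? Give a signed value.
-3.4

Distance in frame 1: 5.2. Distance in frame 2: 1.8.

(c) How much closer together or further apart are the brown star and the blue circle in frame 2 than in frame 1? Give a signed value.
-4.7

Distance in frame 1: 6.9. Distance in frame 2: 2.2.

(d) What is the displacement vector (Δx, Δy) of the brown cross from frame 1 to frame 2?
(1.6, 2.3)

The brown cross was at (1.0, 1.3) in frame 1 and (2.6, 3.6) in frame 2.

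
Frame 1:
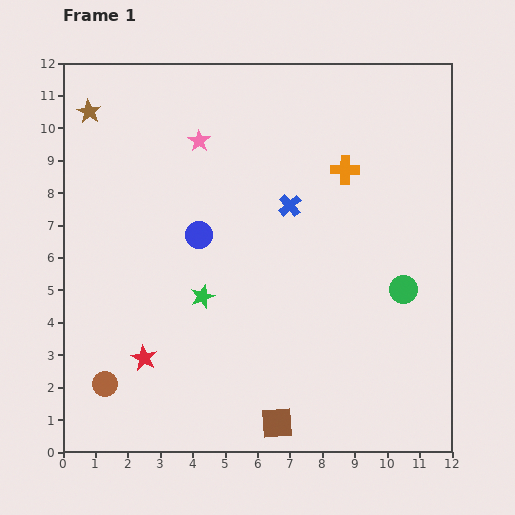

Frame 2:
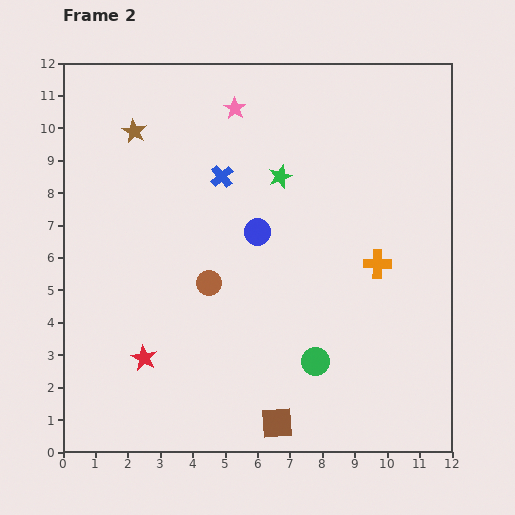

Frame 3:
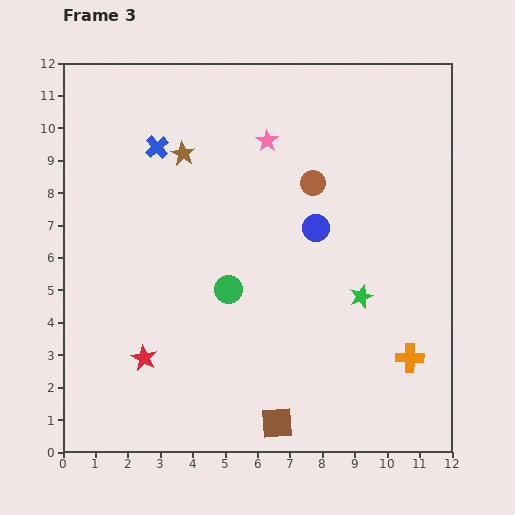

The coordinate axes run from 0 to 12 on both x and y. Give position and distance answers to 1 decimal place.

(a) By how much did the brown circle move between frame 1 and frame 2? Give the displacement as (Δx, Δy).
(3.2, 3.1)

The brown circle was at (1.3, 2.1) in frame 1 and (4.5, 5.2) in frame 2.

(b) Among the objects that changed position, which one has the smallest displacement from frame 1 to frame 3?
the pink star

(moved 2.1)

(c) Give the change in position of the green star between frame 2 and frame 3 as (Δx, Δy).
(2.5, -3.7)

The green star was at (6.7, 8.5) in frame 2 and (9.2, 4.8) in frame 3.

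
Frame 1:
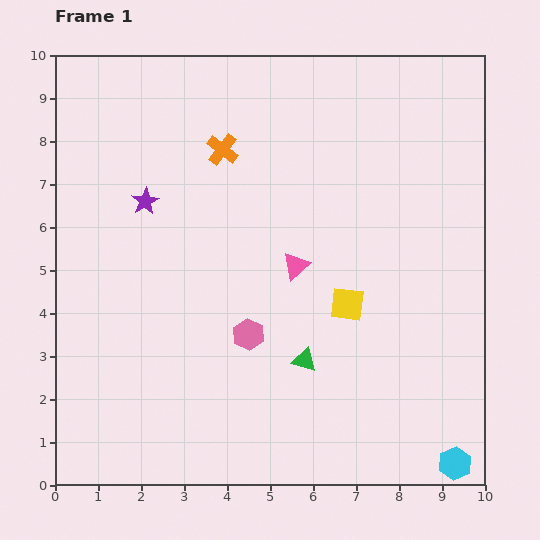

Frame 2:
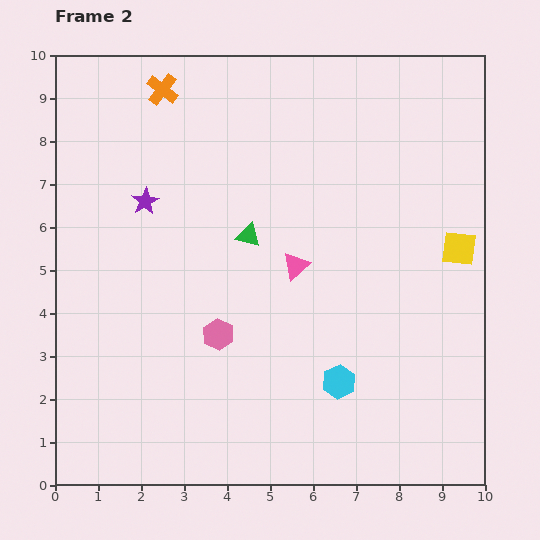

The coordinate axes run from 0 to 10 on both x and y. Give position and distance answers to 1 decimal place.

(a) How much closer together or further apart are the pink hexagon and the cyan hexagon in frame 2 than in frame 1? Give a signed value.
-2.7

Distance in frame 1: 5.7. Distance in frame 2: 3.0.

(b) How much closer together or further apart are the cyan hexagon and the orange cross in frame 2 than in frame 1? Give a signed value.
-1.2

Distance in frame 1: 9.1. Distance in frame 2: 7.9.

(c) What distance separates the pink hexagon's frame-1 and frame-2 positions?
0.7

The pink hexagon moved from (4.5, 3.5) to (3.8, 3.5), a distance of √(0.7² + 0.0²) ≈ 0.7.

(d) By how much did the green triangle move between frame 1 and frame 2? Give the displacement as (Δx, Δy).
(-1.3, 2.9)

The green triangle was at (5.8, 2.9) in frame 1 and (4.5, 5.8) in frame 2.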